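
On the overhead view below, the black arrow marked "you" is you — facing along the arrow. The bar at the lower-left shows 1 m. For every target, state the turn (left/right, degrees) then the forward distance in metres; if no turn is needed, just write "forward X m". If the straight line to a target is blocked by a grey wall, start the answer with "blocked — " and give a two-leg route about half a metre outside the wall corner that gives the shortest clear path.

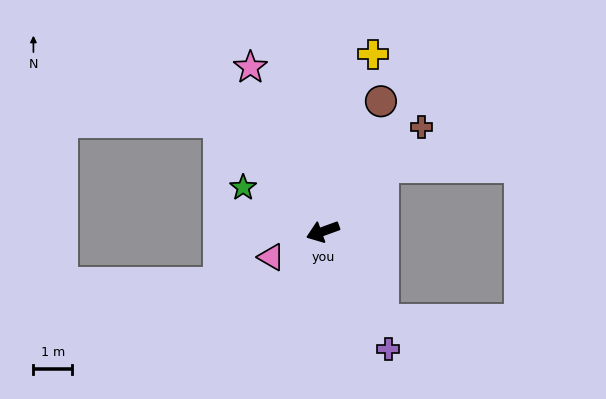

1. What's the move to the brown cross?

turn right 153°, forward 3.7 m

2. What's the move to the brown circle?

turn right 134°, forward 3.7 m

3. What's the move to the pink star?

turn right 86°, forward 4.6 m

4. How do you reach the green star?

turn right 49°, forward 2.3 m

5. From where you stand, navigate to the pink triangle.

turn left 7°, forward 1.5 m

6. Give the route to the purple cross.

turn left 99°, forward 3.5 m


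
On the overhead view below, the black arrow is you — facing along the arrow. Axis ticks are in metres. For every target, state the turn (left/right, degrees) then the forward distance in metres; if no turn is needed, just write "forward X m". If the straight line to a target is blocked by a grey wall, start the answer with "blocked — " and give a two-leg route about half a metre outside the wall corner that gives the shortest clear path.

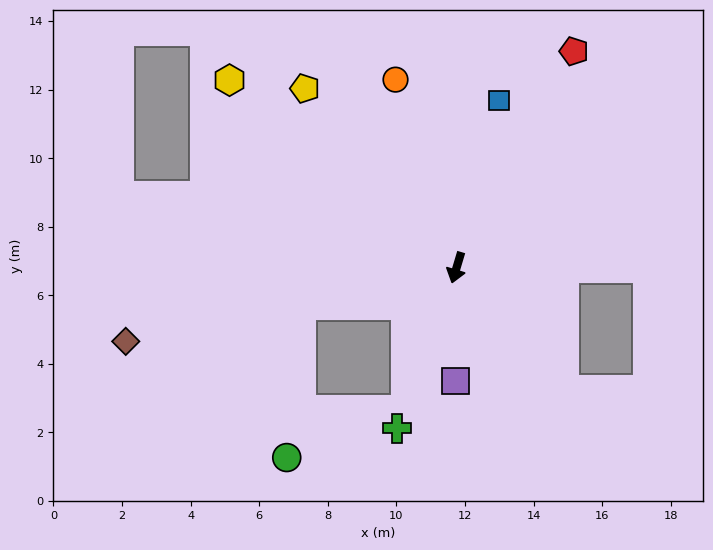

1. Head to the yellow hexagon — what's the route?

turn right 113°, forward 8.6 m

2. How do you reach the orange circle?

turn right 145°, forward 5.8 m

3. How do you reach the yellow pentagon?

turn right 123°, forward 6.8 m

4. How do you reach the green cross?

turn right 4°, forward 5.0 m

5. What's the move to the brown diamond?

turn right 61°, forward 9.9 m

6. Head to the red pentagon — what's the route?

turn left 168°, forward 7.2 m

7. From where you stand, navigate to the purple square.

turn left 16°, forward 3.3 m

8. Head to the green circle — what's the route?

blocked — turn right 60°, forward 4.7 m, then turn left 71°, forward 4.5 m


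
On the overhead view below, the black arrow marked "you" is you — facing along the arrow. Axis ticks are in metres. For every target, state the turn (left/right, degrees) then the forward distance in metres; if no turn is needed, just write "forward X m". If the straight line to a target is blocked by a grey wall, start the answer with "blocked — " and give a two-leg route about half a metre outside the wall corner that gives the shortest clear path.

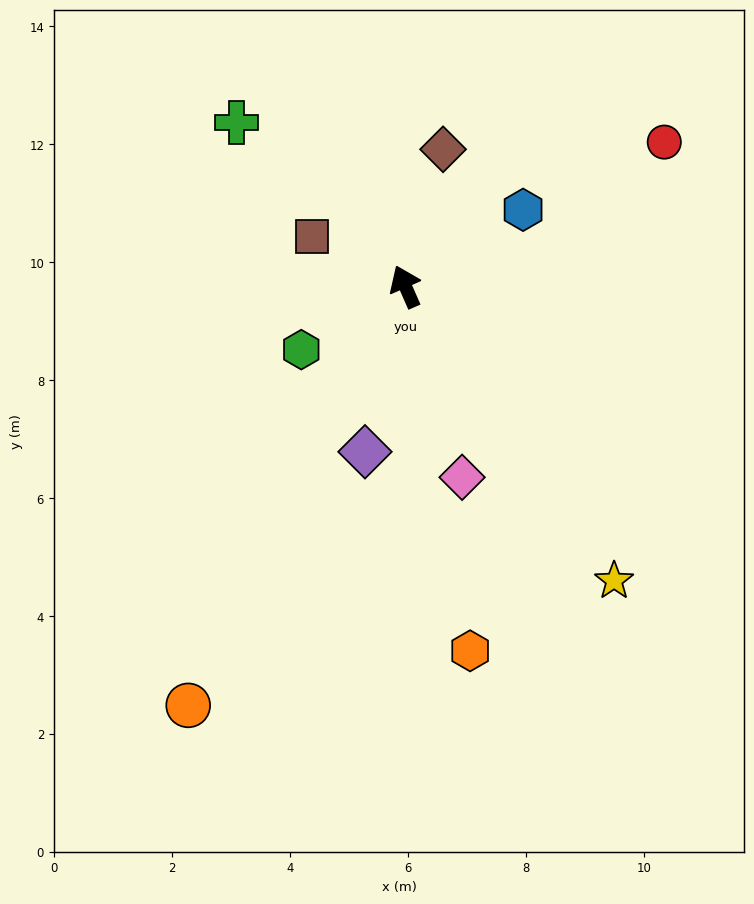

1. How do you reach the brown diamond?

turn right 39°, forward 2.4 m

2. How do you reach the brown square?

turn left 38°, forward 1.8 m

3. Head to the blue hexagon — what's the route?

turn right 81°, forward 2.4 m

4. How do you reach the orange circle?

turn left 129°, forward 8.0 m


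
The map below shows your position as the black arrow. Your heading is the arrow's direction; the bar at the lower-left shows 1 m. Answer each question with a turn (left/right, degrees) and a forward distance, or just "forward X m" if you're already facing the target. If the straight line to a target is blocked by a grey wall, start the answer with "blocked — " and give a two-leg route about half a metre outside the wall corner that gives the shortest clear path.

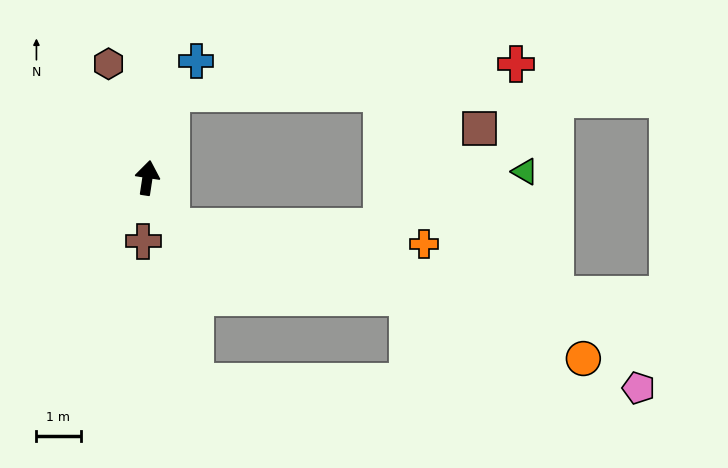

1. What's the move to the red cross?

blocked — turn right 7°, forward 2.0 m, then turn right 70°, forward 7.8 m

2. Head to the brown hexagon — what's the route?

turn left 27°, forward 2.7 m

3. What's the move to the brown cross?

turn right 175°, forward 1.4 m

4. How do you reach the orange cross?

blocked — turn right 146°, forward 1.2 m, then turn left 61°, forward 5.7 m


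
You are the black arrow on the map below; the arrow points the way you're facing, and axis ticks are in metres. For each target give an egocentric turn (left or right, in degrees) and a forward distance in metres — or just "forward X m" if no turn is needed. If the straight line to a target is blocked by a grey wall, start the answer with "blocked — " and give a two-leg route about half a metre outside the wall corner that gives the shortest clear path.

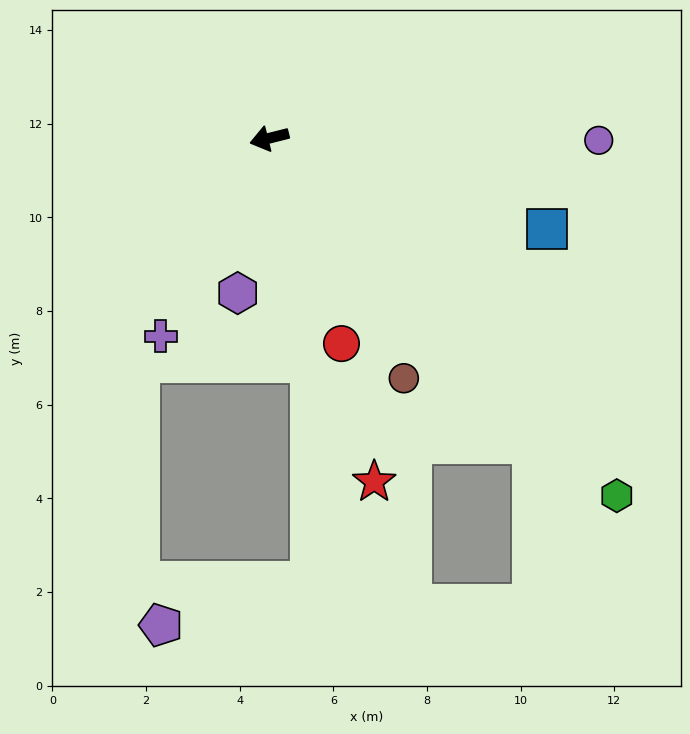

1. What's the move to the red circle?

turn left 95°, forward 4.6 m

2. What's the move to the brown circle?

turn left 105°, forward 5.9 m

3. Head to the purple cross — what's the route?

turn left 47°, forward 4.8 m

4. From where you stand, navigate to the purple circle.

turn left 166°, forward 7.0 m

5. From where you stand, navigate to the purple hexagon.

turn left 64°, forward 3.4 m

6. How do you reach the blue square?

turn left 148°, forward 6.2 m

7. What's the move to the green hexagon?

turn left 120°, forward 10.6 m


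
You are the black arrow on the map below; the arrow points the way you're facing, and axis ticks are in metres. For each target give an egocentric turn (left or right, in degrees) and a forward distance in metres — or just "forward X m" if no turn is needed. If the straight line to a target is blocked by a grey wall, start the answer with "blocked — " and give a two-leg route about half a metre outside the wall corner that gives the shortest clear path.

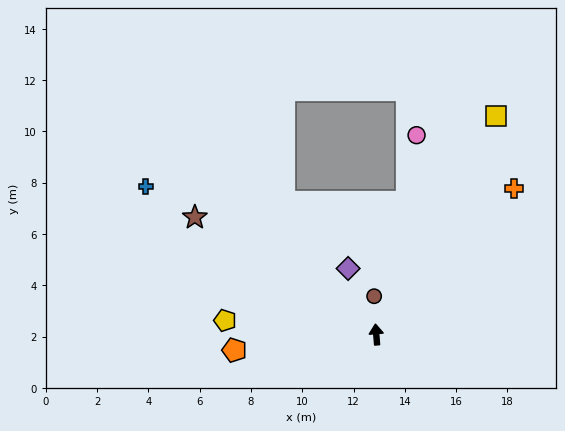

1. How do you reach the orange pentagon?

turn left 92°, forward 5.6 m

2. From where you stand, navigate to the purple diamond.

turn left 18°, forward 2.8 m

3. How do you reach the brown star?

turn left 52°, forward 8.4 m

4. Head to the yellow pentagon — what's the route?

turn left 80°, forward 5.9 m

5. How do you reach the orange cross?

turn right 48°, forward 7.8 m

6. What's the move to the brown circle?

forward 1.5 m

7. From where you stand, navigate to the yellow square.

turn right 33°, forward 9.7 m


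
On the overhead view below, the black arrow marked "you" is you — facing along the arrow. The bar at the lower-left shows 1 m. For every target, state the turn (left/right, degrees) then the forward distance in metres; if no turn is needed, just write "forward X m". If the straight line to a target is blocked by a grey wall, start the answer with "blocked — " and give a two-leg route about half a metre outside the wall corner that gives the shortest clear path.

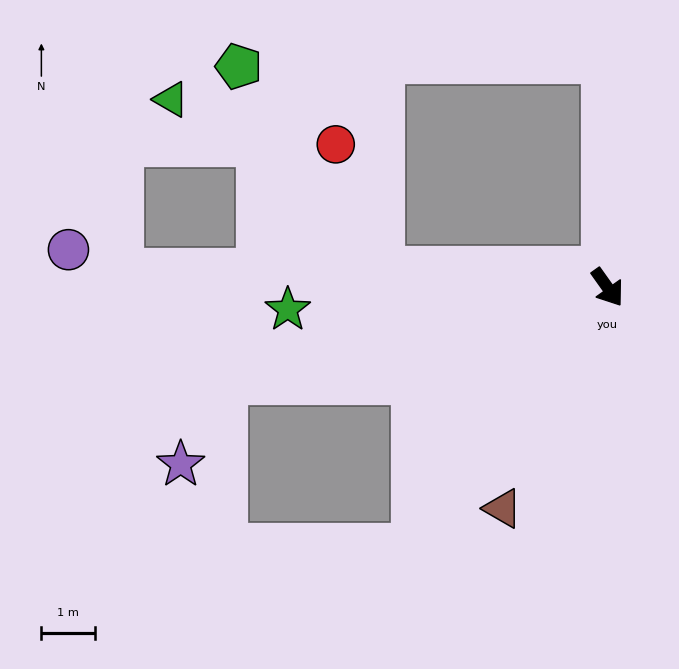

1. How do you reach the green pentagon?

blocked — turn right 130°, forward 4.2 m, then turn right 50°, forward 4.6 m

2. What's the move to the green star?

turn right 122°, forward 6.0 m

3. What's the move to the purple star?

blocked — turn right 112°, forward 7.3 m, then turn left 48°, forward 1.8 m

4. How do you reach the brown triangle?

turn right 61°, forward 4.6 m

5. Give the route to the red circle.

blocked — turn right 130°, forward 4.2 m, then turn right 65°, forward 2.5 m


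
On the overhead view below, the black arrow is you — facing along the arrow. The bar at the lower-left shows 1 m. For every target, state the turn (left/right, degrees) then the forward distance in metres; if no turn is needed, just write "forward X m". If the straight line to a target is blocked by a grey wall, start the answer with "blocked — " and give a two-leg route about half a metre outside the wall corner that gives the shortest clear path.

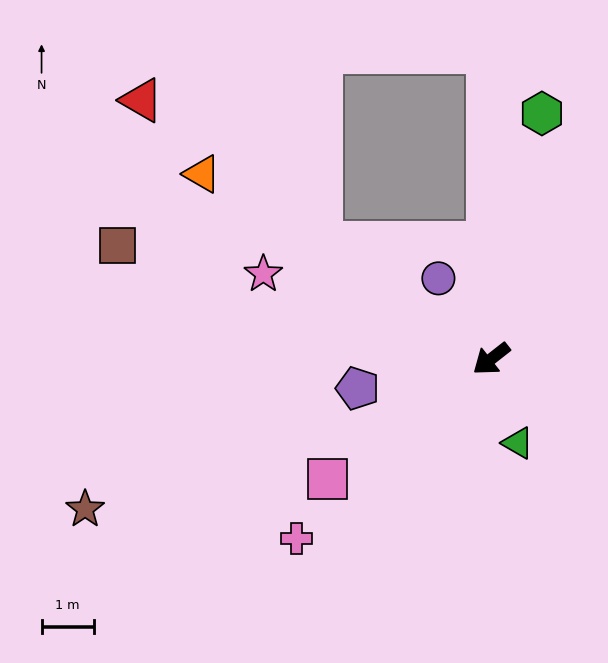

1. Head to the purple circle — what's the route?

turn right 95°, forward 1.8 m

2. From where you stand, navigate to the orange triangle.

turn right 71°, forward 6.6 m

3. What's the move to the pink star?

turn right 59°, forward 4.6 m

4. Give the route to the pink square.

forward 3.9 m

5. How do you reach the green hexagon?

turn right 140°, forward 4.8 m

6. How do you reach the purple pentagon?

turn right 26°, forward 2.6 m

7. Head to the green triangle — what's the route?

turn left 69°, forward 1.7 m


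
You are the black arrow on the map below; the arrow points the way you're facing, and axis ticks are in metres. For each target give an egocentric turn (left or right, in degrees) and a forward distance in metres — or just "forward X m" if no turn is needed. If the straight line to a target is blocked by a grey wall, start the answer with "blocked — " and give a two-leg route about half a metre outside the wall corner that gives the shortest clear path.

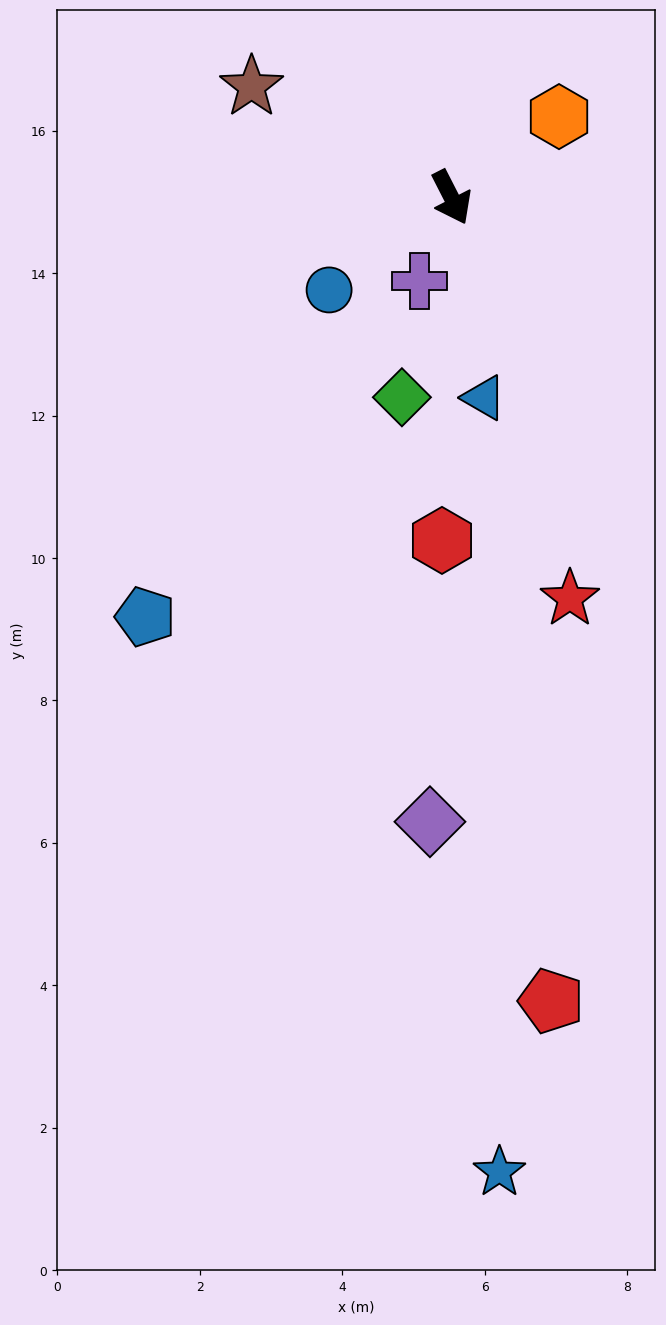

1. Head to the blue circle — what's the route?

turn right 80°, forward 2.2 m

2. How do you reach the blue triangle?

turn right 18°, forward 2.8 m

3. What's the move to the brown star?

turn right 146°, forward 3.2 m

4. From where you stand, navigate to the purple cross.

turn right 48°, forward 1.3 m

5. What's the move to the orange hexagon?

turn left 100°, forward 1.9 m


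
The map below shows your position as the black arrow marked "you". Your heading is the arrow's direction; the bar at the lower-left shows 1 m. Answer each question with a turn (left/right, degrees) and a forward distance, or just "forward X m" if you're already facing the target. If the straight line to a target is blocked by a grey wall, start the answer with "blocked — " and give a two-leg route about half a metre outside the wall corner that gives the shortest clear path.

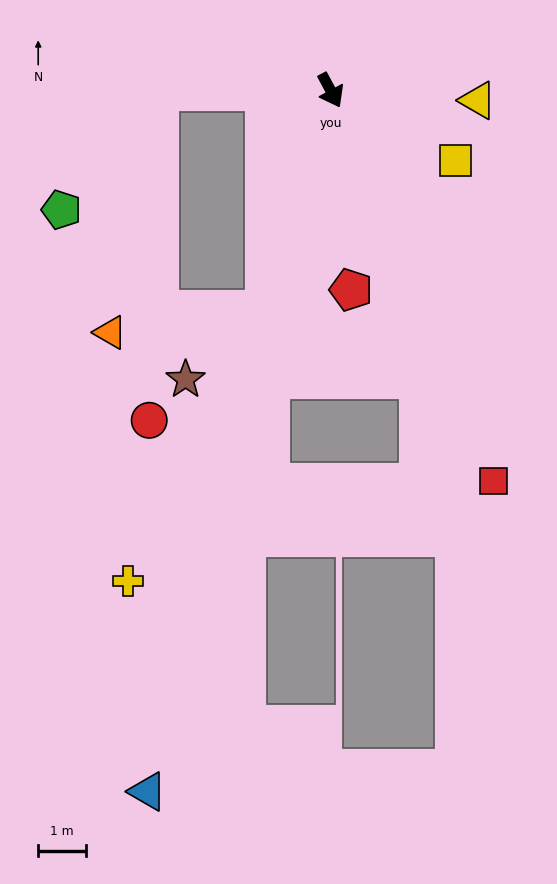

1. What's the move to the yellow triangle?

turn left 58°, forward 3.1 m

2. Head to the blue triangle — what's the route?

turn right 43°, forward 15.3 m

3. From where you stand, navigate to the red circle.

blocked — turn right 118°, forward 3.6 m, then turn left 88°, forward 7.0 m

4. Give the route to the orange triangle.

blocked — turn right 45°, forward 4.8 m, then turn right 65°, forward 3.3 m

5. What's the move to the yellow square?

turn left 33°, forward 3.0 m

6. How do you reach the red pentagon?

turn right 22°, forward 4.2 m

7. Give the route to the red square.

turn right 5°, forward 8.9 m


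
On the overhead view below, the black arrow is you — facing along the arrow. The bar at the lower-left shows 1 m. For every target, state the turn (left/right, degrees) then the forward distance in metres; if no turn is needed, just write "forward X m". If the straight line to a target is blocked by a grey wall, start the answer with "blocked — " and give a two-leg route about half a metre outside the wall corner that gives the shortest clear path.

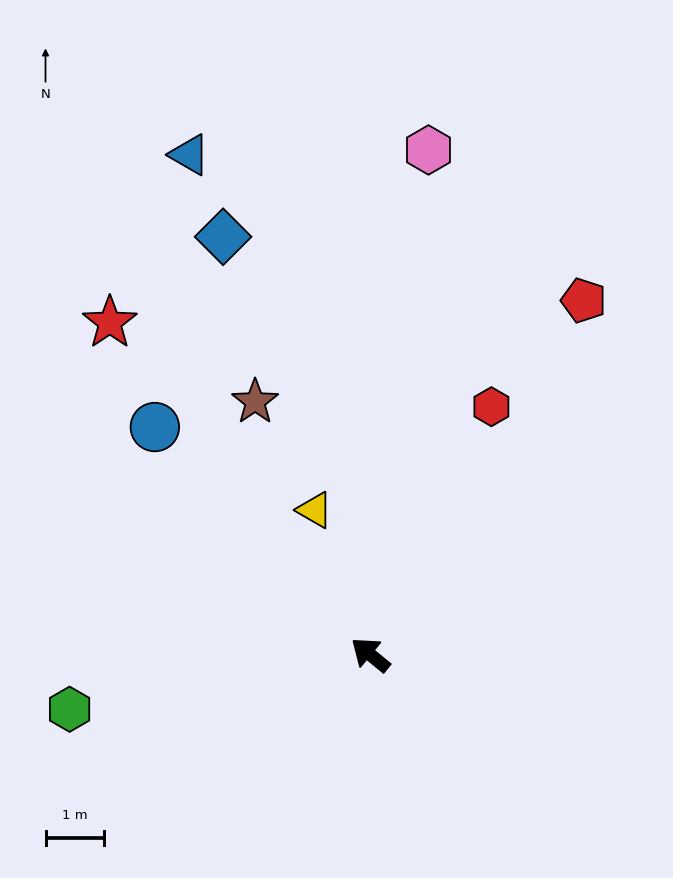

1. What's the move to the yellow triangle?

turn right 30°, forward 2.7 m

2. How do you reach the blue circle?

turn right 7°, forward 5.4 m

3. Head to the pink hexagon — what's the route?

turn right 57°, forward 8.7 m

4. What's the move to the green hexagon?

turn left 50°, forward 5.3 m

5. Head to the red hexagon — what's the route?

turn right 77°, forward 4.7 m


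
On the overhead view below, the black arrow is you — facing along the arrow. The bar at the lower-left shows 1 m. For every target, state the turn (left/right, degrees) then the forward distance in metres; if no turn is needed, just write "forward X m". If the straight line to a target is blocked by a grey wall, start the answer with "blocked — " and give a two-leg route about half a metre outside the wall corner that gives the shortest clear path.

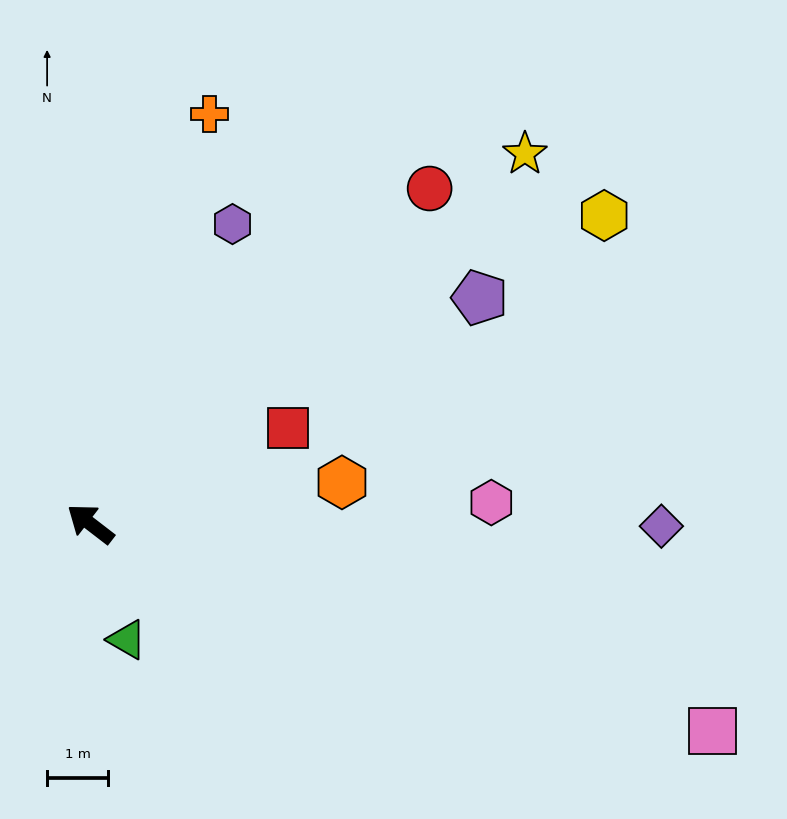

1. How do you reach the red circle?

turn right 98°, forward 7.8 m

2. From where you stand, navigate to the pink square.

turn right 161°, forward 10.8 m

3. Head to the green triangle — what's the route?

turn left 145°, forward 2.0 m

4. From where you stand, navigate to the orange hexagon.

turn right 133°, forward 4.2 m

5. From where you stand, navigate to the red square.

turn right 117°, forward 3.6 m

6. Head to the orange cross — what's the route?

turn right 69°, forward 7.0 m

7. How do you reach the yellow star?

turn right 102°, forward 9.4 m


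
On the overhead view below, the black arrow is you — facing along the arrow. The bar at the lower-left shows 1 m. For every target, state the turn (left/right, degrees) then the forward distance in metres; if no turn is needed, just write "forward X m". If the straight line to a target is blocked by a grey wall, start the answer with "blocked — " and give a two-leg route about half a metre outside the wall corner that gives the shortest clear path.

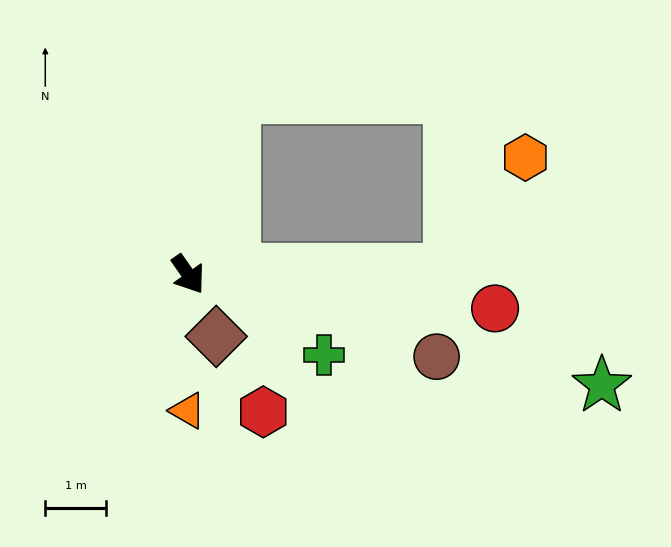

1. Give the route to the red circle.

turn left 49°, forward 5.1 m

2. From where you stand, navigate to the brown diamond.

turn right 11°, forward 1.1 m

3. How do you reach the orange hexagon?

blocked — turn left 56°, forward 4.3 m, then turn left 55°, forward 2.2 m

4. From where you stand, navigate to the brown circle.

turn left 37°, forward 4.3 m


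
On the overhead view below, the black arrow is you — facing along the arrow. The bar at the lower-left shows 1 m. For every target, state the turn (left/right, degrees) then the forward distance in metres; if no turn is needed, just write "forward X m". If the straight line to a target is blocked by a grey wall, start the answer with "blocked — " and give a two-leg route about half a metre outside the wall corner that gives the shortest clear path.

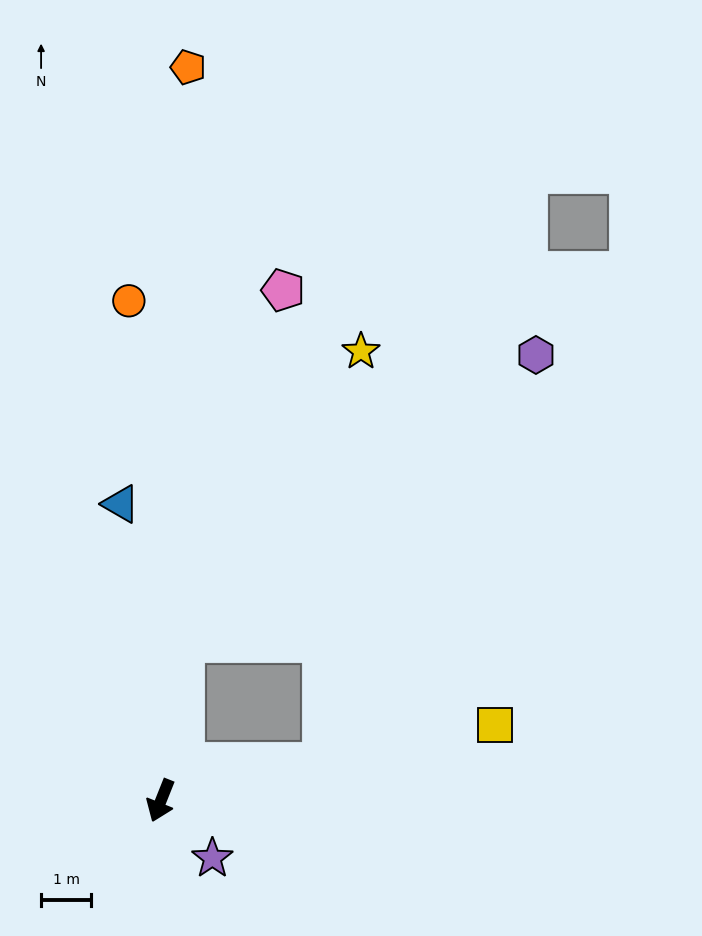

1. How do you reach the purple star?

turn left 64°, forward 1.5 m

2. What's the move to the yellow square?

turn left 125°, forward 6.9 m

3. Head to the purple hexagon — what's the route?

blocked — turn right 166°, forward 3.2 m, then turn right 43°, forward 9.1 m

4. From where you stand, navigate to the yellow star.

blocked — turn right 166°, forward 3.2 m, then turn right 24°, forward 6.8 m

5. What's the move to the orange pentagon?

turn right 160°, forward 14.7 m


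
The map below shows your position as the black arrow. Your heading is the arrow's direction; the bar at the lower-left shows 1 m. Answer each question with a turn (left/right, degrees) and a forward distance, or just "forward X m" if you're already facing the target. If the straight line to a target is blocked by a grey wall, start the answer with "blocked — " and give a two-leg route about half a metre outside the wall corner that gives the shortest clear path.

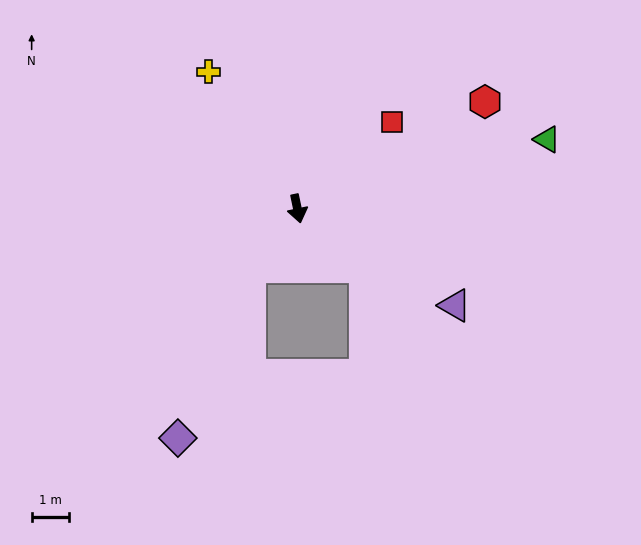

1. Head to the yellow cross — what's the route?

turn right 159°, forward 4.4 m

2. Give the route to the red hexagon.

turn left 108°, forward 5.8 m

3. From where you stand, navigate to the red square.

turn left 121°, forward 3.5 m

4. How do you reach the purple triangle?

turn left 47°, forward 5.0 m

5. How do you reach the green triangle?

turn left 94°, forward 7.0 m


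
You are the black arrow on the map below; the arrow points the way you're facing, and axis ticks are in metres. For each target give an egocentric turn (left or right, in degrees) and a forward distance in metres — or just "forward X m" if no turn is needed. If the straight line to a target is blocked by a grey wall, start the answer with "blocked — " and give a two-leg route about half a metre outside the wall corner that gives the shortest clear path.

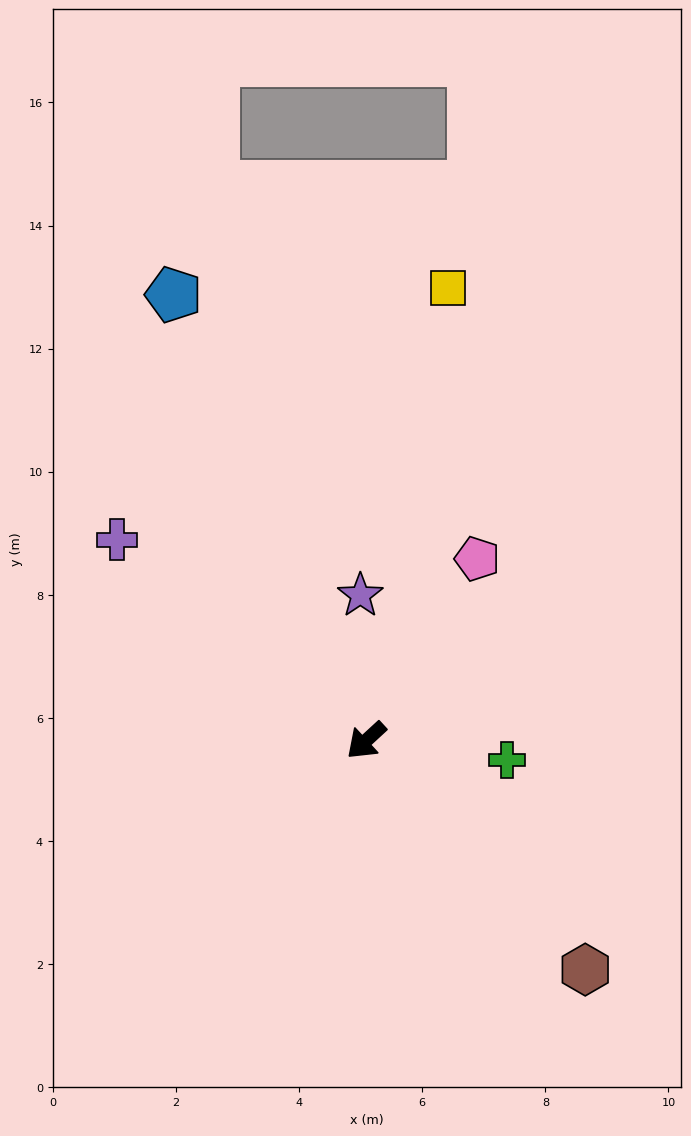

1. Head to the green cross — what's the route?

turn left 130°, forward 2.3 m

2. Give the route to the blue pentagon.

turn right 109°, forward 7.9 m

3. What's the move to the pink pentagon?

turn right 164°, forward 3.5 m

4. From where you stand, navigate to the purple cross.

turn right 82°, forward 5.2 m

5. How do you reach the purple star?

turn right 130°, forward 2.4 m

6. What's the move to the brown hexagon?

turn left 91°, forward 5.1 m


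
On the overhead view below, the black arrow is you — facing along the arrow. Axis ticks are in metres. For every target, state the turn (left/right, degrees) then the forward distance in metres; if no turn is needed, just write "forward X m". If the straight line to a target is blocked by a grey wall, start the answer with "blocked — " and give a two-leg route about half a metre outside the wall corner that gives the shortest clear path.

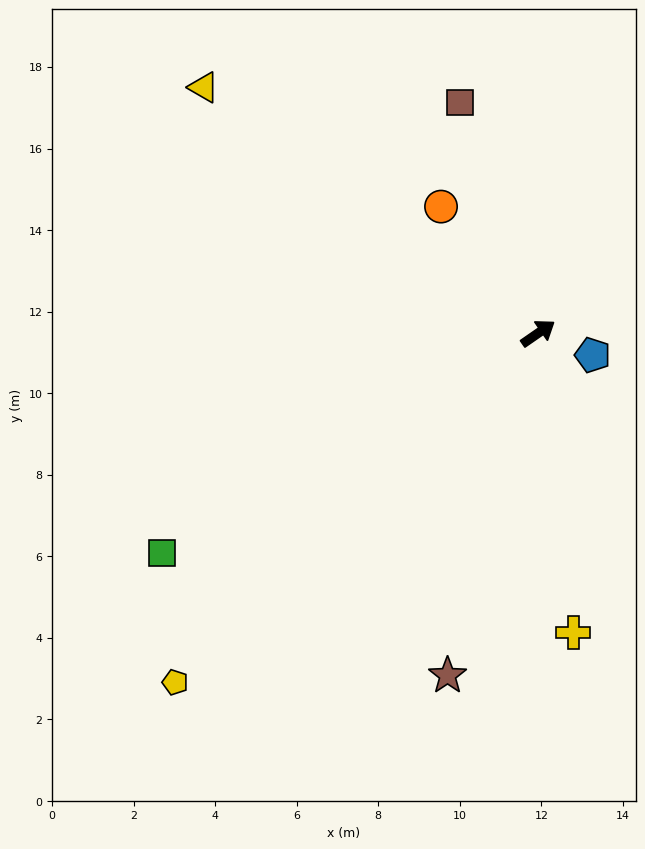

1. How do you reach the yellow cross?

turn right 118°, forward 7.4 m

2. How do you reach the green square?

turn left 176°, forward 10.7 m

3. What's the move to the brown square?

turn left 74°, forward 6.0 m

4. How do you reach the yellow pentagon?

turn right 171°, forward 12.4 m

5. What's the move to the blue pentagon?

turn right 57°, forward 1.4 m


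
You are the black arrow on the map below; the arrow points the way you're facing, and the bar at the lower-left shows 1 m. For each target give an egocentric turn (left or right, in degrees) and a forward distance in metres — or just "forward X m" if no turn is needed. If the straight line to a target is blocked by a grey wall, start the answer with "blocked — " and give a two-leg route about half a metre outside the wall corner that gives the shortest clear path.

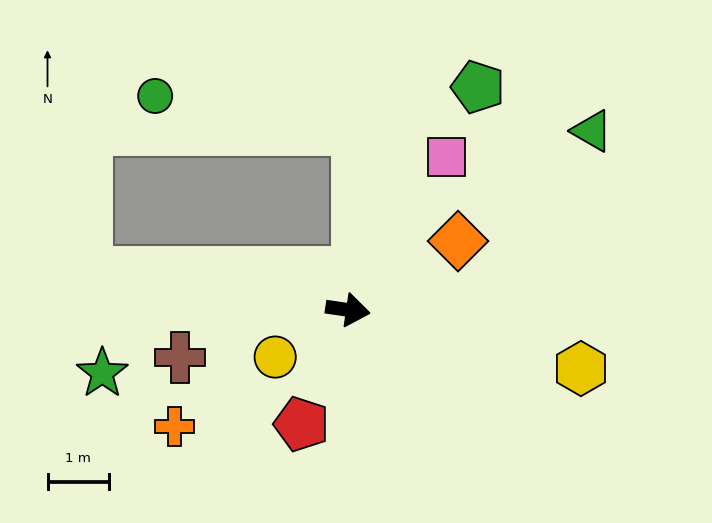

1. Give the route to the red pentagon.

turn right 104°, forward 2.0 m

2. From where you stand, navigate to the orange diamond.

turn left 40°, forward 2.1 m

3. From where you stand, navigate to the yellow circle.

turn right 139°, forward 1.4 m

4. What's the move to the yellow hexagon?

turn right 6°, forward 3.9 m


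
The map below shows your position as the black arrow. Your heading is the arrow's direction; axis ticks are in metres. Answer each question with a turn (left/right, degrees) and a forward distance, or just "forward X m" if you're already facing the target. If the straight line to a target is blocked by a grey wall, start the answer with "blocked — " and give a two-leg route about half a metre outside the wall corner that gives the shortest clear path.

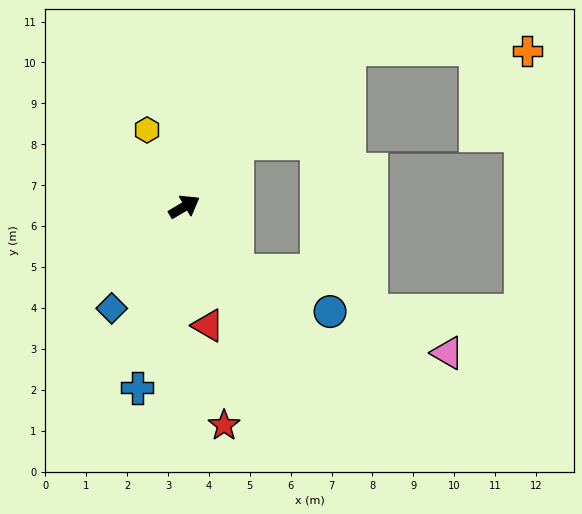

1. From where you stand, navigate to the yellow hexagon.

turn left 85°, forward 2.1 m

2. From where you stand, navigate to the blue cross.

turn right 135°, forward 4.6 m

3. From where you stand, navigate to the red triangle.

turn right 109°, forward 3.0 m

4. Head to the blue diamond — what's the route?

turn right 156°, forward 3.1 m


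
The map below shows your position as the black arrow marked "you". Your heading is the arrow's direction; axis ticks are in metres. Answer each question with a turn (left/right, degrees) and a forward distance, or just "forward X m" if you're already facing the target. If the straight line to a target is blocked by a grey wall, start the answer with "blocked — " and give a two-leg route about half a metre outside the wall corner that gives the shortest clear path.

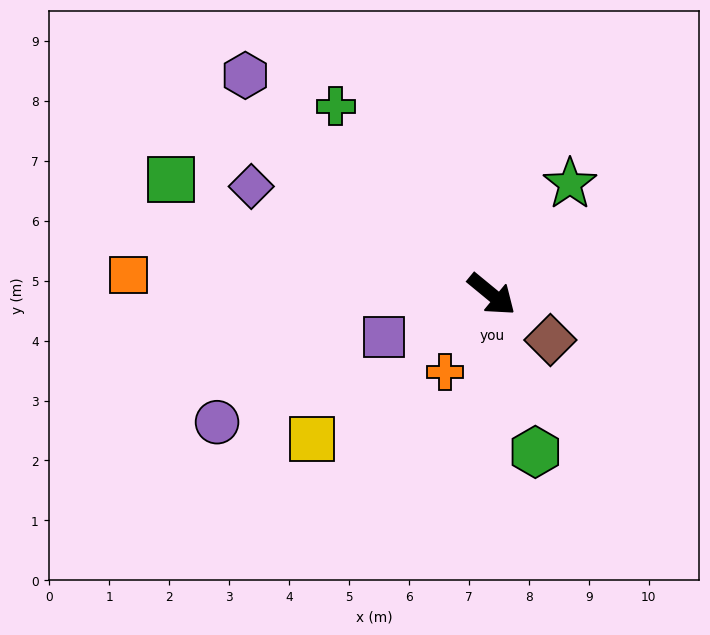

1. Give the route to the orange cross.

turn right 81°, forward 1.5 m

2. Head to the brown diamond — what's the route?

forward 1.2 m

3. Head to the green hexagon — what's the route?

turn right 35°, forward 2.7 m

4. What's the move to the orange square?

turn right 144°, forward 6.1 m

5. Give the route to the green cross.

turn left 169°, forward 4.1 m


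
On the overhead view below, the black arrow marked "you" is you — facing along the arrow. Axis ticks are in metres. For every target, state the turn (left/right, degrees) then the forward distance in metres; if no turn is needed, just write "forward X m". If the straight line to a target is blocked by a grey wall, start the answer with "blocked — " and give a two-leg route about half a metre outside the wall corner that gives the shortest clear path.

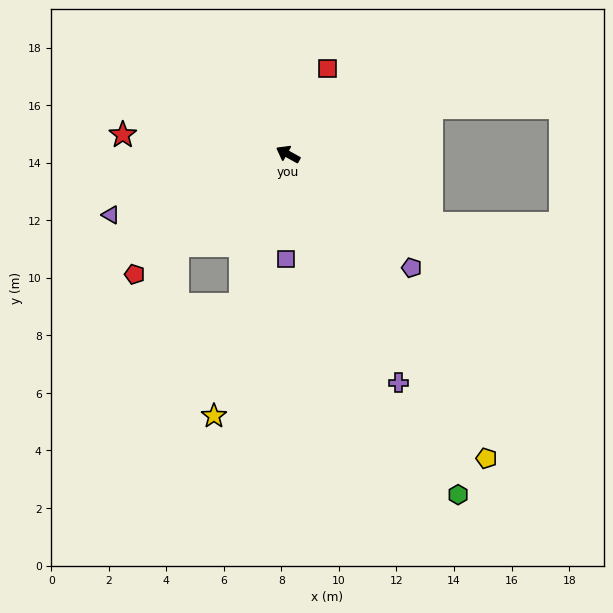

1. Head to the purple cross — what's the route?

turn left 145°, forward 8.8 m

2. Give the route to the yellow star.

turn left 103°, forward 9.5 m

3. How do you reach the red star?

turn left 22°, forward 5.8 m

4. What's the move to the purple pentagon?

turn left 166°, forward 5.8 m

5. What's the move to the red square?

turn right 86°, forward 3.3 m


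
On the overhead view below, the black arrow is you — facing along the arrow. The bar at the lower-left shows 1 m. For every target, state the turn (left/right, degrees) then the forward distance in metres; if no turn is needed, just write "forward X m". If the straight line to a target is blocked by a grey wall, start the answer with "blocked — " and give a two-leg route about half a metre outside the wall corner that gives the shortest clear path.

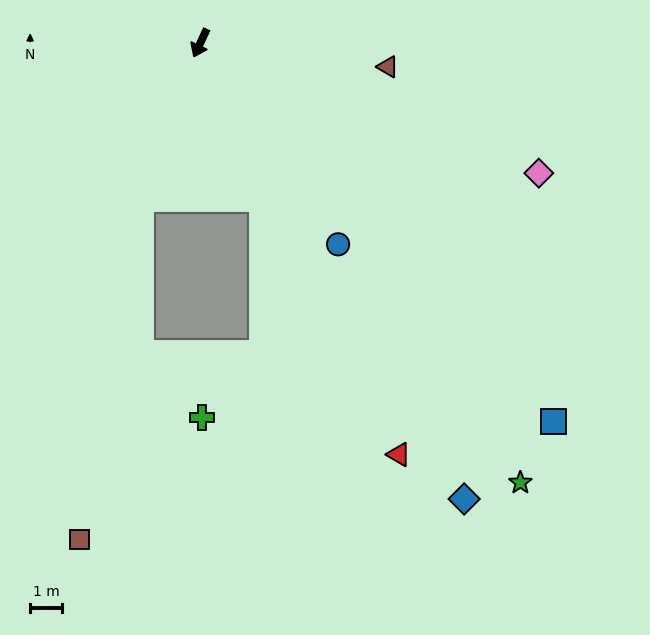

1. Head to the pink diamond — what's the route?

turn left 94°, forward 11.4 m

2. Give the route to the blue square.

turn left 68°, forward 16.3 m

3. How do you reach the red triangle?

turn left 51°, forward 14.4 m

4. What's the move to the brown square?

blocked — turn left 4°, forward 5.3 m, then turn left 11°, forward 10.9 m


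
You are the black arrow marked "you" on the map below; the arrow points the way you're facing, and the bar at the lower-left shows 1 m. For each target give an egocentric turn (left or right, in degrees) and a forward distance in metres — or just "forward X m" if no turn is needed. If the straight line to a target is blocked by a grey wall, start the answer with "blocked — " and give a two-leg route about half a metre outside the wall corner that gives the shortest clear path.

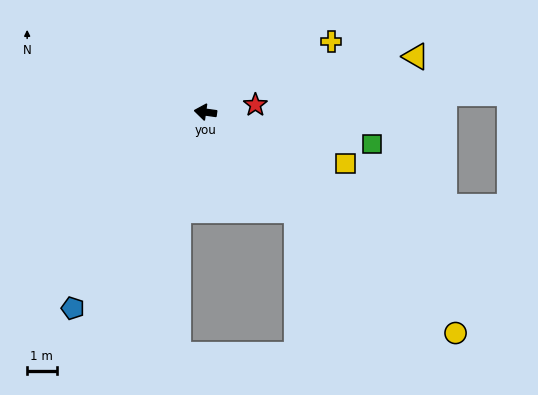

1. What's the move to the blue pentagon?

turn left 64°, forward 8.0 m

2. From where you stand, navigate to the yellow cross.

turn right 143°, forward 4.9 m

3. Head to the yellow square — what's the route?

turn left 168°, forward 5.1 m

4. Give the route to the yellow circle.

turn left 146°, forward 11.3 m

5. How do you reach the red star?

turn right 164°, forward 1.7 m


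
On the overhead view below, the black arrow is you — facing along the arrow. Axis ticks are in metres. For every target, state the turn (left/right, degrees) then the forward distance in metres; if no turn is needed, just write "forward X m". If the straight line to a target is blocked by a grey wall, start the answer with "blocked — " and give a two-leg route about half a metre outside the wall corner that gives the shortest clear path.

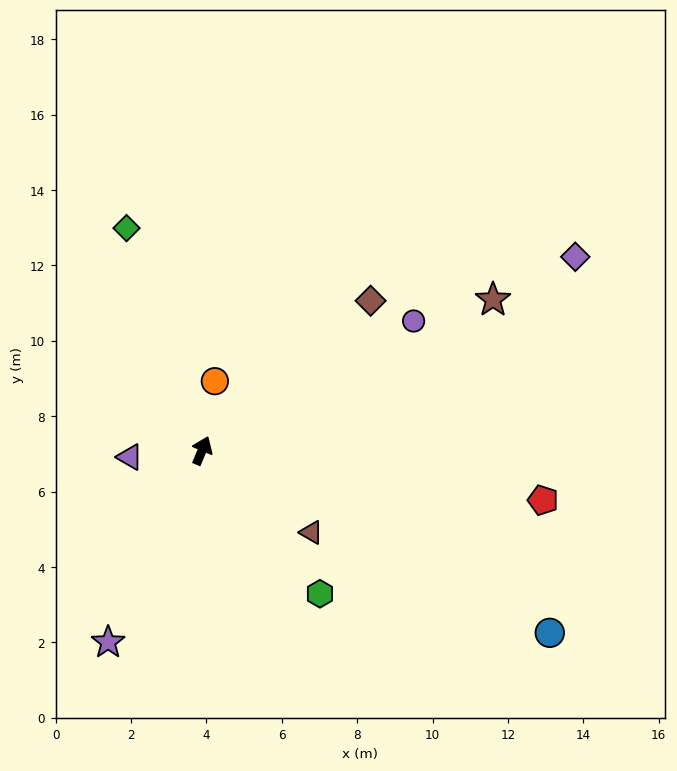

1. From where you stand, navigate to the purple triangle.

turn left 118°, forward 1.9 m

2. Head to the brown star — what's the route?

turn right 40°, forward 8.7 m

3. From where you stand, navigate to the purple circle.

turn right 36°, forward 6.6 m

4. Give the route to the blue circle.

turn right 95°, forward 10.4 m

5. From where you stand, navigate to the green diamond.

turn left 42°, forward 6.2 m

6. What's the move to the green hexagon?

turn right 118°, forward 4.9 m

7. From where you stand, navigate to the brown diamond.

turn right 26°, forward 6.0 m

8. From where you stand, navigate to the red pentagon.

turn right 76°, forward 9.1 m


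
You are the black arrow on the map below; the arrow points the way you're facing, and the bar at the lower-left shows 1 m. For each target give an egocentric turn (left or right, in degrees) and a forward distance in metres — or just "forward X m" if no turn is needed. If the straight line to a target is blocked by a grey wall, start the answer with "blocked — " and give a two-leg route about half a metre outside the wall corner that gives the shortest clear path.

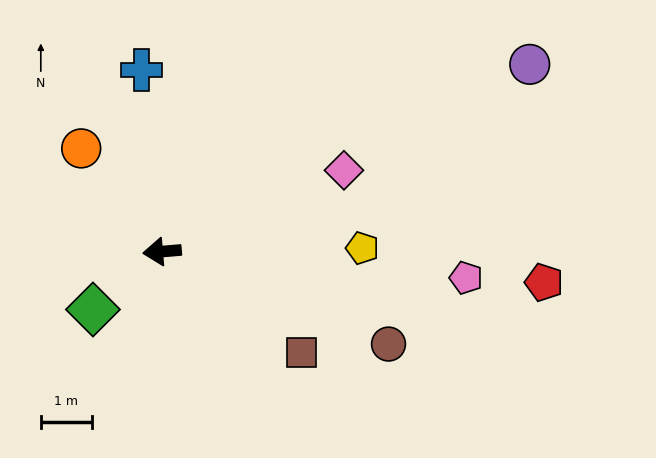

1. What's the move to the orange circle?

turn right 57°, forward 2.6 m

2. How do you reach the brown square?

turn left 139°, forward 3.4 m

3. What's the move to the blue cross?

turn right 88°, forward 3.6 m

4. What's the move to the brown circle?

turn left 153°, forward 4.8 m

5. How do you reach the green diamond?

turn left 35°, forward 1.8 m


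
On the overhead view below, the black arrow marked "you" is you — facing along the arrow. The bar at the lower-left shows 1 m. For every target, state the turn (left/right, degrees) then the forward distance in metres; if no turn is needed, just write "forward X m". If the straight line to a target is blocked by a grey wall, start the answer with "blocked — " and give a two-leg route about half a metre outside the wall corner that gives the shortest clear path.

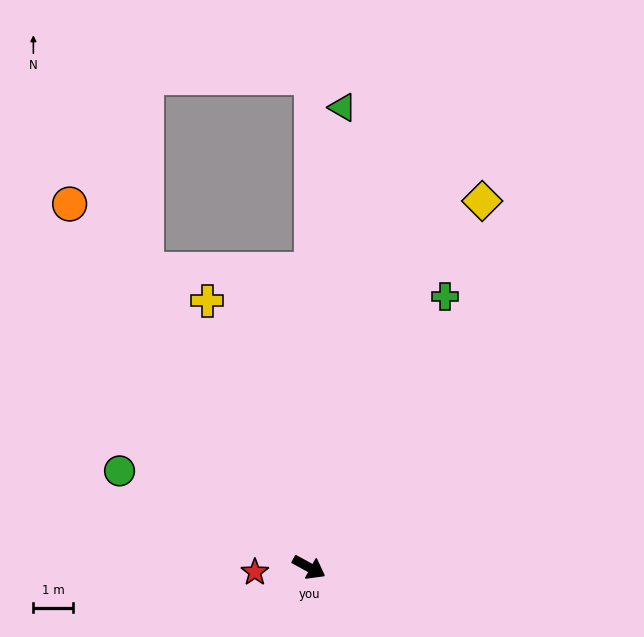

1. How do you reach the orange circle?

turn left 152°, forward 10.9 m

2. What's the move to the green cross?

turn left 92°, forward 7.6 m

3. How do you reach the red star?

turn right 146°, forward 1.4 m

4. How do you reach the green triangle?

turn left 114°, forward 11.5 m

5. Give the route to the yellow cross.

turn left 140°, forward 7.1 m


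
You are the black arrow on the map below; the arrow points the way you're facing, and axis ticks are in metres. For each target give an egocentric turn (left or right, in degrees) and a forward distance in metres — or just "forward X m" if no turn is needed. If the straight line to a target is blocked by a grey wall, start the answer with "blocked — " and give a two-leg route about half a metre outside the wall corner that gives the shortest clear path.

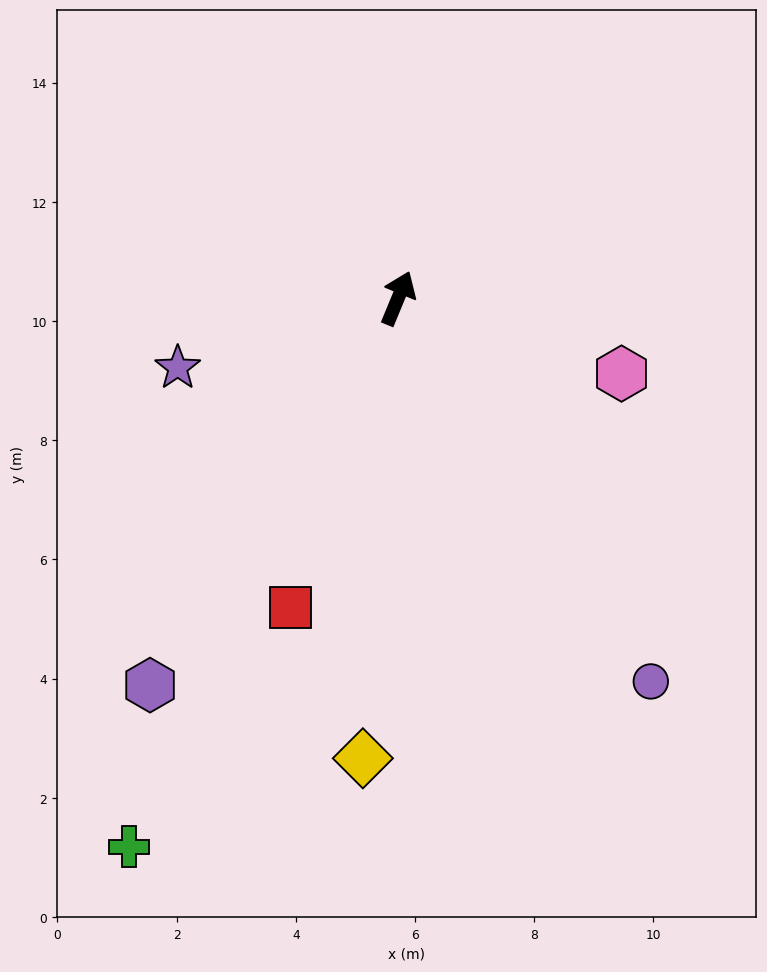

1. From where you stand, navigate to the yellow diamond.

turn right 162°, forward 7.7 m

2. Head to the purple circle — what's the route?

turn right 124°, forward 7.7 m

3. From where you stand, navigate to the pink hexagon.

turn right 86°, forward 4.0 m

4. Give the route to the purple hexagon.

turn left 170°, forward 7.7 m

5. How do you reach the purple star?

turn left 130°, forward 3.9 m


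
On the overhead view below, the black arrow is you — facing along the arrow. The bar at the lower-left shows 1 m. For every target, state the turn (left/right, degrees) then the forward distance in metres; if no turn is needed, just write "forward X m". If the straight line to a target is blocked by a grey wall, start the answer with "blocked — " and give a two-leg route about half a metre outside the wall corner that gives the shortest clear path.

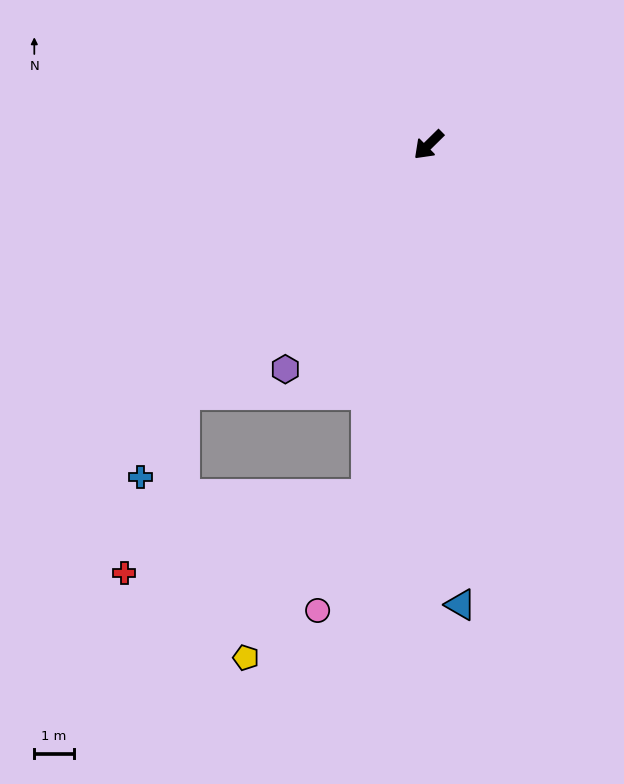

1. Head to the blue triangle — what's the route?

turn left 49°, forward 11.6 m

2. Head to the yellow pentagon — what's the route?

blocked — turn left 36°, forward 9.0 m, then turn right 27°, forward 5.1 m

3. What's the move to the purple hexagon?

turn left 13°, forward 6.7 m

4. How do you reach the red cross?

blocked — turn left 36°, forward 9.0 m, then turn right 63°, forward 6.4 m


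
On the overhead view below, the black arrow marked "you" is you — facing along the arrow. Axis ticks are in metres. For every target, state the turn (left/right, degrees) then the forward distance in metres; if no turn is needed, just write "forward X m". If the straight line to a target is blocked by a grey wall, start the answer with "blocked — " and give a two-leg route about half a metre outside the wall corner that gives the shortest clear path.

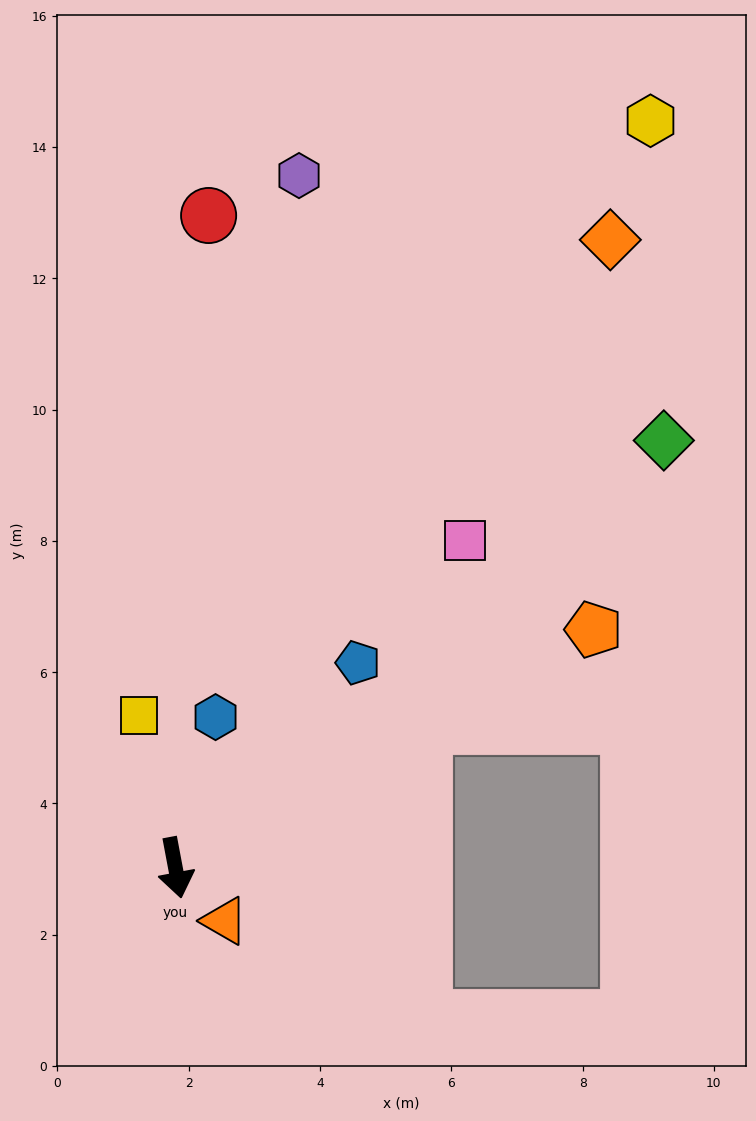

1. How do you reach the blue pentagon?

turn left 128°, forward 4.2 m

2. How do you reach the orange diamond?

turn left 135°, forward 11.6 m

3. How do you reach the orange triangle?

turn left 32°, forward 1.1 m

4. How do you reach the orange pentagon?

turn left 109°, forward 7.3 m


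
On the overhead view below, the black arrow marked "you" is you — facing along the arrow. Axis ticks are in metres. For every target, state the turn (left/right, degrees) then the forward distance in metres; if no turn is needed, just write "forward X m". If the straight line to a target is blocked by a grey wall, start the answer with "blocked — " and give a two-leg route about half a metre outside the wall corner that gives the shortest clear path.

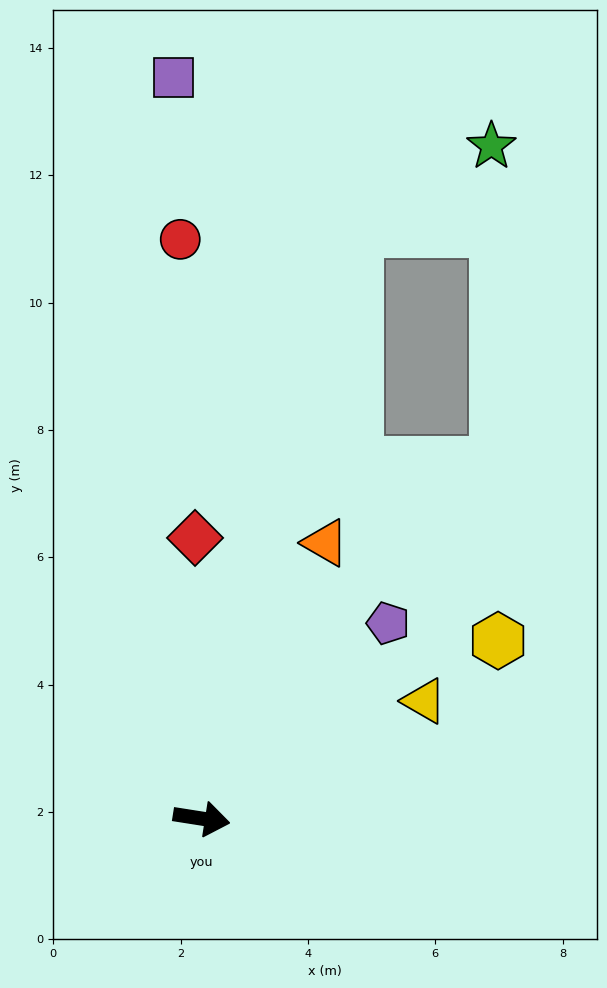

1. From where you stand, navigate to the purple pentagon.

turn left 55°, forward 4.2 m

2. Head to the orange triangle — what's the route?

turn left 75°, forward 4.7 m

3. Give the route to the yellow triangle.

turn left 37°, forward 4.0 m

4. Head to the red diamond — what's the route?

turn left 100°, forward 4.4 m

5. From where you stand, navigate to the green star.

blocked — turn left 84°, forward 9.6 m, then turn right 43°, forward 2.5 m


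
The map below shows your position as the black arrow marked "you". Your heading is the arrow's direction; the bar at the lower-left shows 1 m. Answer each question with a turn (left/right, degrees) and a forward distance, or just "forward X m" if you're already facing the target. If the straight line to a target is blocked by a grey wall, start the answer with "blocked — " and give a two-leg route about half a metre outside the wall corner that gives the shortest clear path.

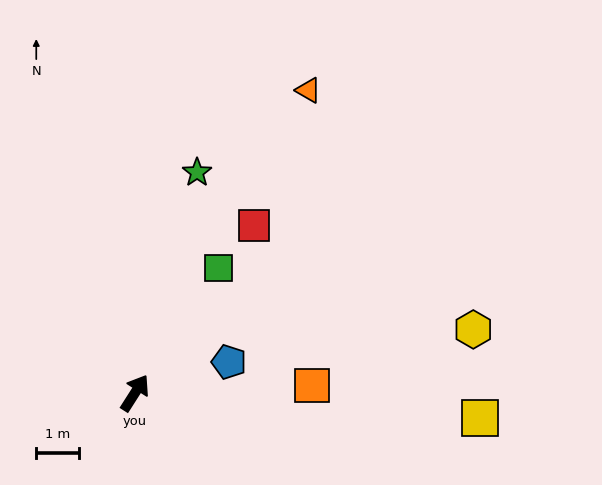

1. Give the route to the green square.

forward 3.5 m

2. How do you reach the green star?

turn left 17°, forward 5.3 m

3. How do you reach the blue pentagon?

turn right 39°, forward 2.3 m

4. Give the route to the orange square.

turn right 55°, forward 4.1 m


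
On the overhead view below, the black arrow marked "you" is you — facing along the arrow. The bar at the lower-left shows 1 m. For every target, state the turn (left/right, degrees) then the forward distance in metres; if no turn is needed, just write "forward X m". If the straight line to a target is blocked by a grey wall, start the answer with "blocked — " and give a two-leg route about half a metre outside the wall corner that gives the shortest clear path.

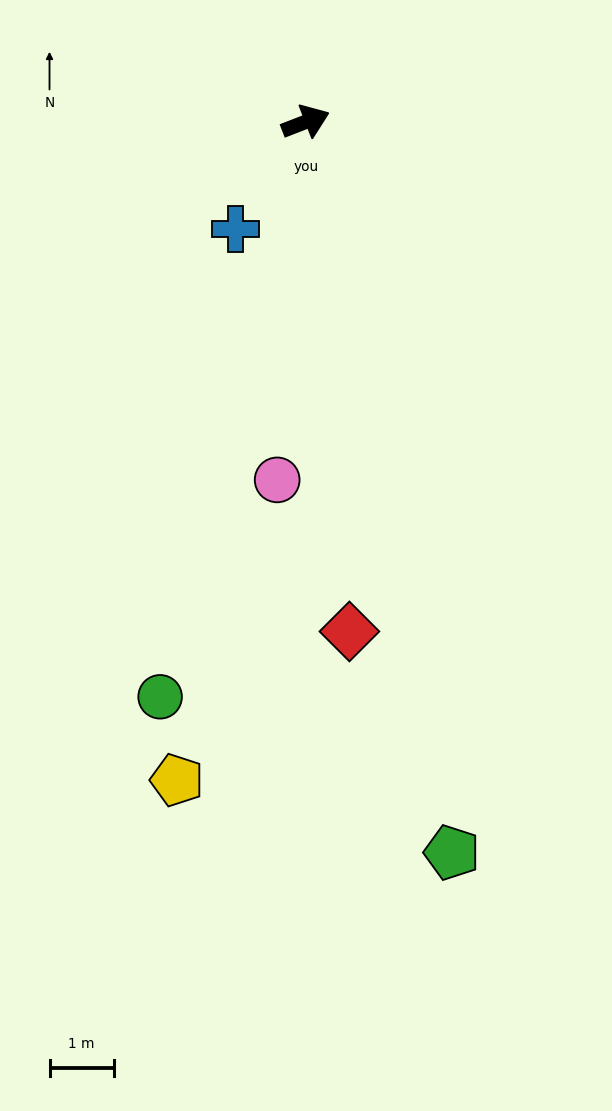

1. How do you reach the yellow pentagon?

turn right 122°, forward 10.4 m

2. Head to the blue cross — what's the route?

turn right 144°, forward 2.0 m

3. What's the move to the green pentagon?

turn right 100°, forward 11.6 m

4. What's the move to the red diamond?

turn right 106°, forward 8.0 m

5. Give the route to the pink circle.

turn right 116°, forward 5.6 m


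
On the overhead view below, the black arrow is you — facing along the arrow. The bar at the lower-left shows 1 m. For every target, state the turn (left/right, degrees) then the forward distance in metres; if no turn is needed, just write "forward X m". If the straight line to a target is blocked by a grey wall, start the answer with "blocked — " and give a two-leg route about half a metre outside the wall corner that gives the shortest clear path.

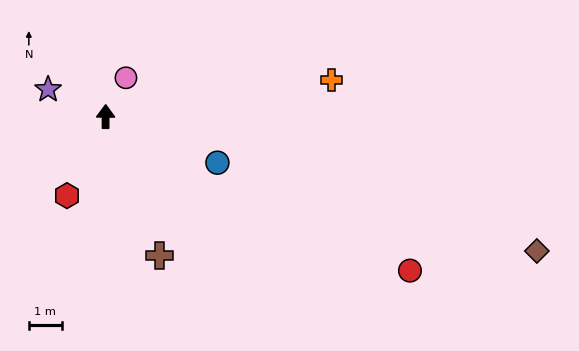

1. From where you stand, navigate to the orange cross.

turn right 80°, forward 7.0 m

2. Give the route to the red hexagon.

turn left 154°, forward 2.7 m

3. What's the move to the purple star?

turn left 65°, forward 1.9 m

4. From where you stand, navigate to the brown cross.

turn right 158°, forward 4.5 m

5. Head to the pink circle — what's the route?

turn right 27°, forward 1.3 m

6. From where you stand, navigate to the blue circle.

turn right 112°, forward 3.7 m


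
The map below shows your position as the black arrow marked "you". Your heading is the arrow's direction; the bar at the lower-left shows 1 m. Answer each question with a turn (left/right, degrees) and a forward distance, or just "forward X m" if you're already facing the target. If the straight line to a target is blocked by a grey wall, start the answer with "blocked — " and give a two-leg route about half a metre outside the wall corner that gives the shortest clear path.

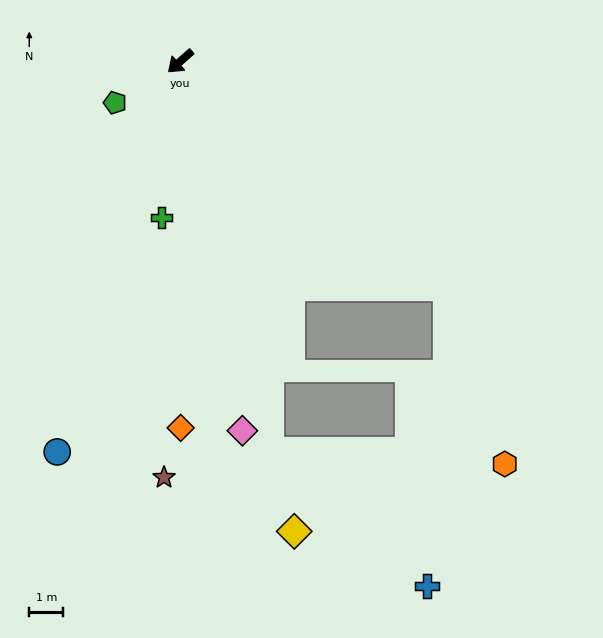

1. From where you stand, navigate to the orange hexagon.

blocked — turn left 98°, forward 10.3 m, then turn right 32°, forward 5.5 m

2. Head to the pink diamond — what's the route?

turn left 58°, forward 11.1 m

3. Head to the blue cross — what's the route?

blocked — turn left 61°, forward 11.8 m, then turn left 37°, forward 6.1 m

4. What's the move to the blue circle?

turn left 31°, forward 12.1 m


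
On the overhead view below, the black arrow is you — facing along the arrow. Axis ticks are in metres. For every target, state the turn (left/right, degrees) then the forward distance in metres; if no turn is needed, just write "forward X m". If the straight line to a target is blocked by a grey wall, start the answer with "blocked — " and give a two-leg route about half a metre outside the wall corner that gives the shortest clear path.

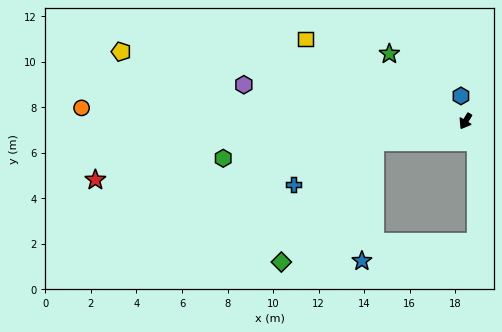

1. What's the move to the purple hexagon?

turn right 68°, forward 9.9 m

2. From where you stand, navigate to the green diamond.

blocked — turn right 46°, forward 4.1 m, then turn left 39°, forward 6.7 m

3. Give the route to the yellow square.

turn right 86°, forward 7.9 m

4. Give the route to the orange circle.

turn right 61°, forward 16.9 m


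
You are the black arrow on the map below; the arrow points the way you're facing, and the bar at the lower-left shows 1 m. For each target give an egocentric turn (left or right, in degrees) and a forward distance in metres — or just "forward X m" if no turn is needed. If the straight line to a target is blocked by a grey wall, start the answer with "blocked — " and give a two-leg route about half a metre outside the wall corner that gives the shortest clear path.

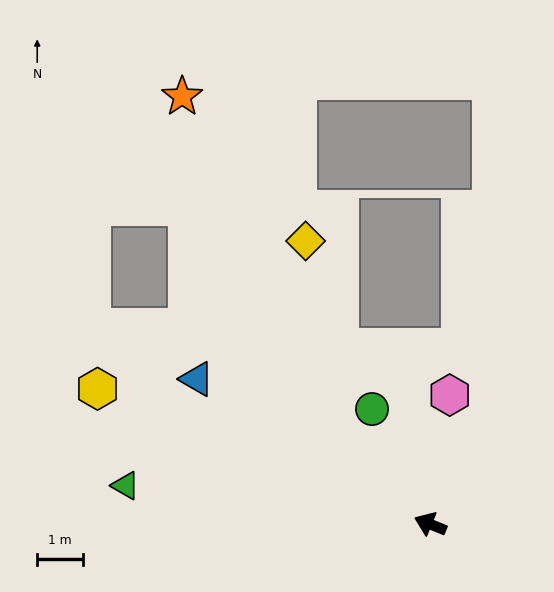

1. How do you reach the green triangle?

turn left 15°, forward 6.7 m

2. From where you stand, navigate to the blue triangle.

turn right 10°, forward 6.0 m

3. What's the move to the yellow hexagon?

forward 7.8 m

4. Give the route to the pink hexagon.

turn right 76°, forward 2.9 m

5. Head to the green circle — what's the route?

turn right 41°, forward 2.8 m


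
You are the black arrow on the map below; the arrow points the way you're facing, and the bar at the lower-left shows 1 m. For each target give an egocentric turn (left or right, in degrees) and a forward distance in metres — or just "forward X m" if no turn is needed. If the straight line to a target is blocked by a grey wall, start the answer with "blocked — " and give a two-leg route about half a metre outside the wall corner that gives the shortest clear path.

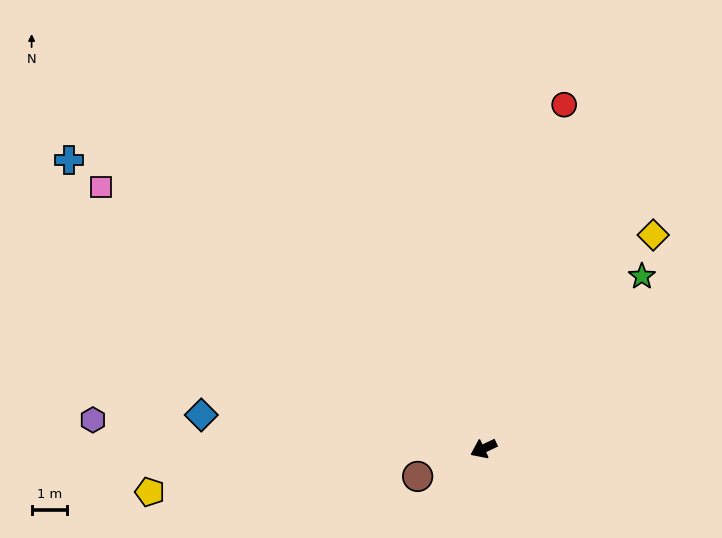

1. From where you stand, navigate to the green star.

turn right 158°, forward 6.6 m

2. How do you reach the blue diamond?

turn right 32°, forward 8.0 m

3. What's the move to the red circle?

turn right 128°, forward 10.0 m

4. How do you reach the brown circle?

turn right 2°, forward 2.0 m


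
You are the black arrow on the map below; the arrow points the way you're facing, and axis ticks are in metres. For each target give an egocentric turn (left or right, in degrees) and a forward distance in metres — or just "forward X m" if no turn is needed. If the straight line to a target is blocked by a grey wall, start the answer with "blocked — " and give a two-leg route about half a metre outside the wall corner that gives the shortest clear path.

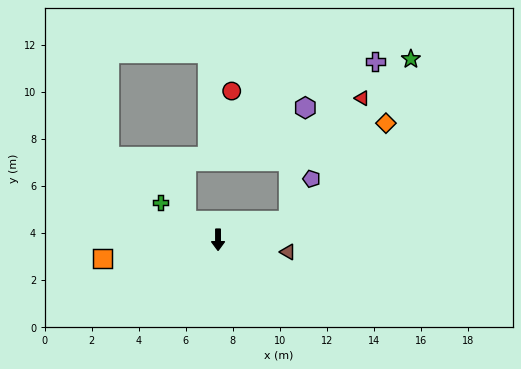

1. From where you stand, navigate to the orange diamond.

blocked — turn left 105°, forward 3.1 m, then turn left 30°, forward 5.8 m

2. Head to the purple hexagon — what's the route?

blocked — turn left 105°, forward 3.1 m, then turn left 67°, forward 4.8 m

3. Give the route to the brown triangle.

turn left 80°, forward 3.0 m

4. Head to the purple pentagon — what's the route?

blocked — turn left 105°, forward 3.1 m, then turn left 46°, forward 2.0 m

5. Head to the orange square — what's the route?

turn right 81°, forward 5.0 m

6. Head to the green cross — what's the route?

turn right 123°, forward 2.9 m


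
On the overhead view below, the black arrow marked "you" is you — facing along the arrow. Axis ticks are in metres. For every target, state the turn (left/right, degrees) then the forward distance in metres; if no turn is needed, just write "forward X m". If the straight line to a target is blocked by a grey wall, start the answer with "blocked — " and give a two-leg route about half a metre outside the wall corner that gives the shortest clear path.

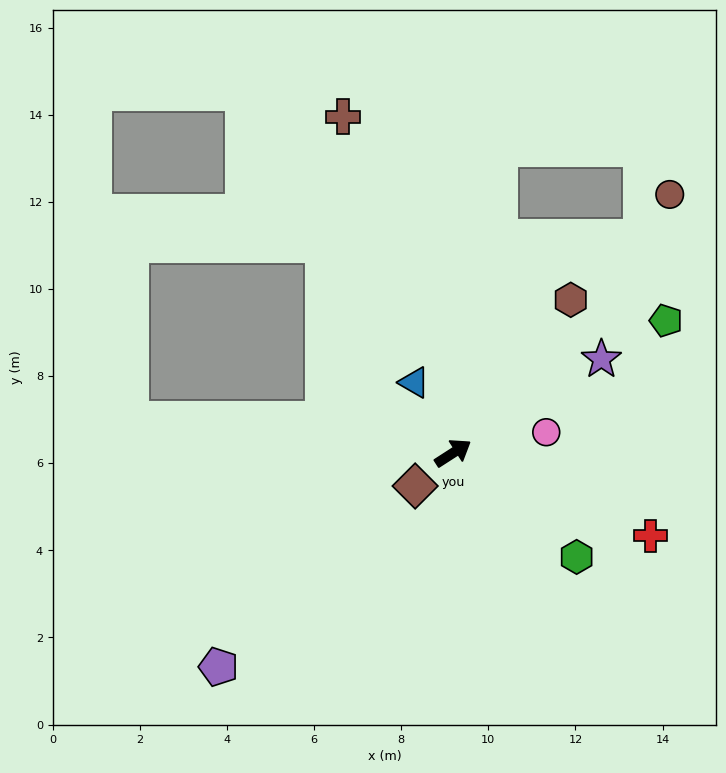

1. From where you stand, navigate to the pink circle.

turn right 20°, forward 2.2 m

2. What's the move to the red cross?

turn right 56°, forward 4.9 m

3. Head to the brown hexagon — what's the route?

turn left 20°, forward 4.4 m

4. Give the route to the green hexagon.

turn right 73°, forward 3.7 m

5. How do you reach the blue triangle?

turn left 86°, forward 1.8 m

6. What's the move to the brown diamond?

turn right 172°, forward 1.2 m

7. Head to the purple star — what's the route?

forward 4.0 m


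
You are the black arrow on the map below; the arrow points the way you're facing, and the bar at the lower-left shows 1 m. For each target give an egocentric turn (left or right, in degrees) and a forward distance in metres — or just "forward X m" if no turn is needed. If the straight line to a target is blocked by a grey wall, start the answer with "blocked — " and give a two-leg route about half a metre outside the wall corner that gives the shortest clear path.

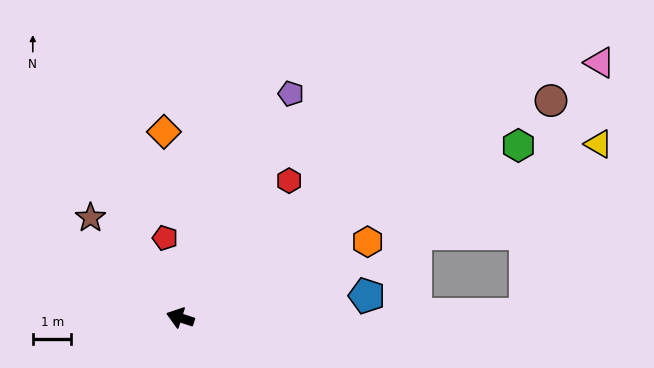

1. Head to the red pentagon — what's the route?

turn right 61°, forward 2.1 m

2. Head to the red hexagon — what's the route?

turn right 111°, forward 4.5 m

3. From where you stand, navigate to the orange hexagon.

turn right 140°, forward 5.2 m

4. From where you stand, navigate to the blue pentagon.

turn right 155°, forward 4.9 m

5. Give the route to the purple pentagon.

turn right 98°, forward 6.5 m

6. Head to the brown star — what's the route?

turn right 30°, forward 3.5 m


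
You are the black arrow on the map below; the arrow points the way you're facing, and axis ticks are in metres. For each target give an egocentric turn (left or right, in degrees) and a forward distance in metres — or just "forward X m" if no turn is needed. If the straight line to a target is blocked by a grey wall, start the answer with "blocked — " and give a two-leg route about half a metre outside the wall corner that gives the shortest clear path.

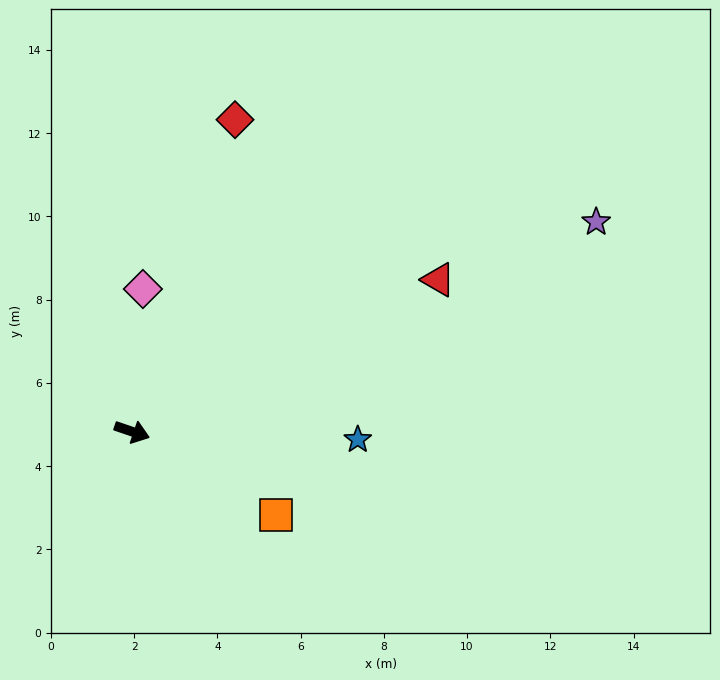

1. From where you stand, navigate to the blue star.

turn left 17°, forward 5.4 m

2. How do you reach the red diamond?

turn left 91°, forward 7.9 m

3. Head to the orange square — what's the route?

turn right 11°, forward 4.0 m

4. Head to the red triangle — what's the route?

turn left 45°, forward 8.2 m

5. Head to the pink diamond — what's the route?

turn left 104°, forward 3.4 m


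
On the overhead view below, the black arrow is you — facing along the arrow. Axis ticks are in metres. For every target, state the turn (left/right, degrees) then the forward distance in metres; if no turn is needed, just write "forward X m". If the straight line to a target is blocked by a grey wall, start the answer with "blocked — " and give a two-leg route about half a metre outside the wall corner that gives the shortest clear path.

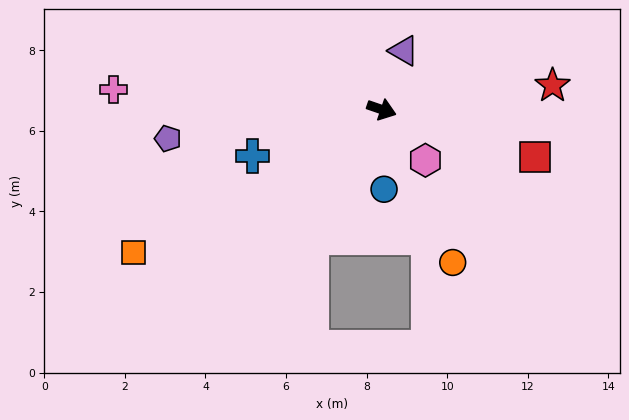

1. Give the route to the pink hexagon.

turn right 30°, forward 1.7 m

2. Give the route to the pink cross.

turn right 165°, forward 6.7 m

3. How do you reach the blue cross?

turn right 141°, forward 3.4 m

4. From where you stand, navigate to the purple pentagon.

turn right 153°, forward 5.4 m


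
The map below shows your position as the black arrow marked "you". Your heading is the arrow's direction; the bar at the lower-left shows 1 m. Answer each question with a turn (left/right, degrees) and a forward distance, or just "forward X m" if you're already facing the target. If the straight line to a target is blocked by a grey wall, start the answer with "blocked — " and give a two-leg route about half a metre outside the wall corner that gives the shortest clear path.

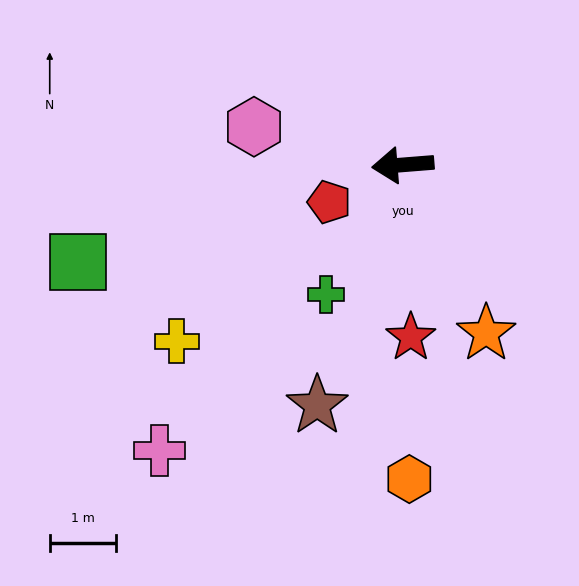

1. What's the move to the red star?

turn left 88°, forward 2.6 m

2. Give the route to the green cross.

turn left 55°, forward 2.3 m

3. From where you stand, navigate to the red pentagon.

turn left 22°, forward 1.2 m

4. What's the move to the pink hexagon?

turn right 19°, forward 2.3 m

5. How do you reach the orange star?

turn left 112°, forward 2.8 m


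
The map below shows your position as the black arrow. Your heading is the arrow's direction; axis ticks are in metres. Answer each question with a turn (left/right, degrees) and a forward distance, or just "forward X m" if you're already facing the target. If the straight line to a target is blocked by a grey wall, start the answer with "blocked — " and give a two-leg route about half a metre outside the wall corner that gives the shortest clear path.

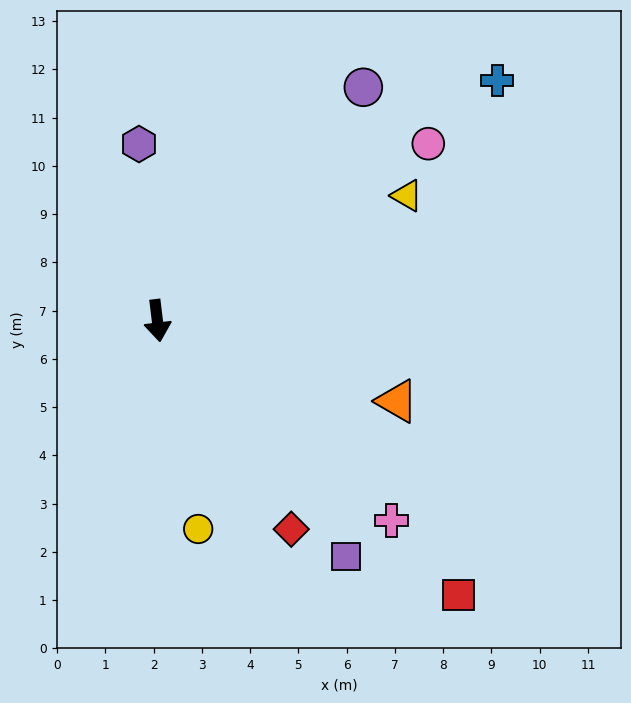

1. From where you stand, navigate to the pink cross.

turn left 43°, forward 6.4 m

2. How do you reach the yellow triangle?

turn left 110°, forward 5.8 m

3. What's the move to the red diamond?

turn left 26°, forward 5.1 m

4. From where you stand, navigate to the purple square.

turn left 32°, forward 6.3 m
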